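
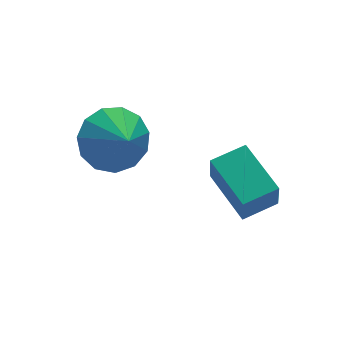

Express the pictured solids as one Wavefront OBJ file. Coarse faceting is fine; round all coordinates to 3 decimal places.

v -1.22 -0.731 2.957
v -0.697 -0.215 3.605
v -1.22 -1.569 3.623
v -1.228 -0.121 3.724
v -1.757 -0.221 3.599
v -2.115 -0.483 3.27
v -2.189 -0.824 2.842
v -1.956 -1.135 2.45
v -1.488 -1.318 2.219
v -0.936 -1.315 2.223
v -0.474 -1.127 2.459
v -0.249 -0.813 2.854
v -0.332 -0.473 3.281
v 0.978 -3.413 0.909
v 0.799 -3.702 1.913
v 0.936 -1.855 1.351
v 0.758 -2.144 2.355
v 2.002 -3.436 1.085
v 1.824 -3.725 2.089
v 1.961 -1.878 1.527
v 1.782 -2.167 2.531
f 2 1 4
f 2 4 3
f 4 1 5
f 4 5 3
f 5 1 6
f 5 6 3
f 6 1 7
f 6 7 3
f 7 1 8
f 7 8 3
f 8 1 9
f 8 9 3
f 9 1 10
f 9 10 3
f 10 1 11
f 10 11 3
f 11 1 12
f 11 12 3
f 12 1 13
f 12 13 3
f 13 1 2
f 13 2 3
f 15 17 14
f 18 15 14
f 14 17 16
f 16 18 14
f 15 21 17
f 19 15 18
f 19 21 15
f 17 21 16
f 20 18 16
f 16 21 20
f 20 19 18
f 21 19 20



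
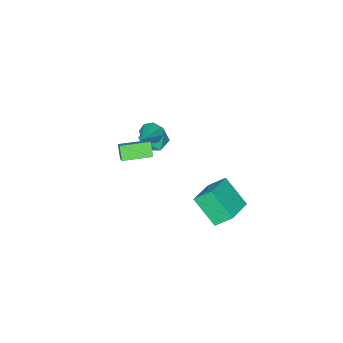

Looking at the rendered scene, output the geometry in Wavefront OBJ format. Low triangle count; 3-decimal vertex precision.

v 0.004 -2.584 -0.55
v 0.498 -2.914 -0.991
v 1.636 -1.696 0.61
v 0.351 -2.4 -1.178
v 0 -1.993 -0.996
v -0.348 -1.933 -0.554
v -0.489 -2.253 -0.109
v -0.342 -2.767 0.078
v 0.008 -3.174 -0.104
v 0.356 -3.235 -0.547
v -0.202 4.765 -2.062
v -0.082 3.237 -0.642
v 1.57 5.373 -1.558
v 1.69 3.845 -0.138
v 0.35 3.935 -3.002
v 0.47 2.407 -1.582
v 2.122 4.543 -2.498
v 2.242 3.015 -1.078
v -1.514 -3.191 -1.526
v -0.845 -2.477 -1.528
v -0.735 -3.923 -2.692
v -0.066 -3.209 -2.694
v -0.123 -3.824 -1.936
v -0.604 -3.372 -1.215
v -0.976 -3.028 -3.005
v -1.457 -2.576 -2.284
v -0.513 -2.377 -2.442
v 0.014 -2.869 -1.781
v -1.594 -3.531 -2.439
v -1.067 -4.023 -1.778
v 2.218 -0.331 0.563
v 1.884 -0.858 1.332
v 2.687 0.308 1.205
v 2.353 -0.218 1.974
v 3.647 -1.322 0.506
v 3.313 -1.848 1.275
v 4.116 -0.682 1.148
v 3.782 -1.209 1.917
f 2 1 4
f 2 4 3
f 4 1 5
f 4 5 3
f 5 1 6
f 5 6 3
f 6 1 7
f 6 7 3
f 7 1 8
f 7 8 3
f 8 1 9
f 8 9 3
f 9 1 10
f 9 10 3
f 10 1 2
f 10 2 3
f 12 14 11
f 15 12 11
f 11 14 13
f 13 15 11
f 12 18 14
f 16 12 15
f 16 18 12
f 14 18 13
f 17 15 13
f 13 18 17
f 17 16 15
f 18 16 17
f 19 30 24
f 19 24 20
f 19 20 26
f 19 26 29
f 19 29 30
f 20 24 28
f 24 30 23
f 30 29 21
f 29 26 25
f 26 20 27
f 22 28 23
f 22 23 21
f 22 21 25
f 22 25 27
f 22 27 28
f 23 28 24
f 21 23 30
f 25 21 29
f 27 25 26
f 28 27 20
f 32 34 31
f 35 32 31
f 31 34 33
f 33 35 31
f 32 38 34
f 36 32 35
f 36 38 32
f 34 38 33
f 37 35 33
f 33 38 37
f 37 36 35
f 38 36 37



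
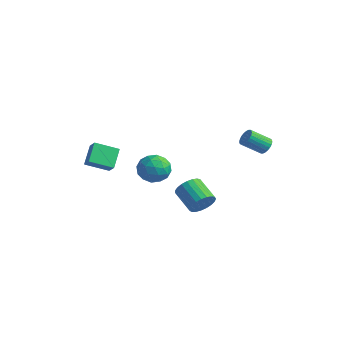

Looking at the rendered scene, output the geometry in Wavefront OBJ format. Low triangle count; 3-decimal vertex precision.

v 4.055 -1.406 0.131
v 4.326 -1.805 0.843
v 2.896 -1.493 1.561
v 2.625 -1.094 0.849
v 4.429 -1.468 0.903
v 3 -1.155 1.621
v 4.468 -1.12 0.829
v 3.038 -0.808 1.547
v 4.435 -0.822 0.634
v 3.006 -0.509 1.352
v 4.337 -0.624 0.353
v 2.907 -0.312 1.071
v 4.19 -0.562 0.033
v 2.76 -0.25 0.751
v 4.019 -0.646 -0.27
v 2.589 -0.334 0.448
v 3.855 -0.861 -0.504
v 2.425 -0.549 0.214
v 3.725 -1.171 -0.628
v 2.295 -0.859 0.09
v 3.652 -1.521 -0.62
v 2.223 -1.209 0.098
v 3.649 -1.851 -0.483
v 2.22 -1.539 0.235
v 3.716 -2.104 -0.24
v 2.287 -1.792 0.479
v 3.842 -2.237 0.068
v 2.412 -1.925 0.786
v 4.004 -2.226 0.386
v 2.575 -1.914 1.104
v 4.175 -2.073 0.661
v 2.746 -1.761 1.379
v -1.846 -4.909 2.456
v -2.383 -3.932 3.367
v -0.924 -3.845 1.858
v -1.46 -2.868 2.769
v -1.24 -5.112 3.031
v -1.776 -4.135 3.942
v -0.317 -4.048 2.433
v -0.854 -3.071 3.344
v -1.721 1.277 -0.697
v -1.116 1.303 0.213
v -2.104 -0.423 -0.393
v -1.499 -0.397 0.517
v -2.44 0.158 0.471
v -2.203 1.209 0.282
v -1.017 -0.329 -0.462
v -0.78 0.722 -0.651
v -0.68 0.311 0.358
v -1.559 0.612 0.934
v -1.661 0.268 -1.114
v -2.54 0.569 -0.538
v -1.385 1.439 -0.269
v -1.835 -0.559 0.089
v -2.388 -0.233 0.062
v -2.032 -0.217 0.597
v -2.024 1.384 -0.228
v -1.668 1.4 0.307
v -2.446 0.727 0.458
v -1.552 -0.52 -0.487
v -1.196 -0.504 0.048
v -1.188 1.097 -0.777
v -0.832 1.113 -0.242
v -0.774 0.153 -0.638
v -0.773 0.872 0.351
v -0.998 -0.128 0.53
v -0.715 -0.088 -0.045
v -0.576 0.53 -0.156
v -1.29 1.049 0.69
v -1.515 0.049 0.869
v -2.068 0.376 0.842
v -1.929 0.993 0.731
v -1.034 0.465 0.775
v -1.705 0.831 -1.049
v -1.93 -0.169 -0.87
v -1.291 -0.113 -0.911
v -1.152 0.504 -1.022
v -2.222 1.008 -0.71
v -2.447 0.008 -0.531
v -2.644 0.35 -0.024
v -2.505 0.968 -0.135
v -2.186 0.415 -0.955
v 3.916 4.059 2.537
v 4.293 4.166 2.991
v 3.541 3.229 3.837
v 3.164 3.121 3.383
v 4.13 4.33 3.028
v 3.377 3.392 3.874
v 3.935 4.452 2.989
v 3.182 3.515 3.835
v 3.736 4.515 2.882
v 2.983 3.578 3.728
v 3.565 4.508 2.723
v 2.812 3.571 3.568
v 3.448 4.433 2.535
v 2.695 3.496 3.38
v 3.401 4.301 2.347
v 2.649 3.363 3.193
v 3.434 4.132 2.188
v 2.681 3.194 3.034
v 3.539 3.951 2.083
v 2.787 3.014 2.929
v 3.703 3.788 2.046
v 2.95 2.85 2.892
v 3.898 3.665 2.085
v 3.145 2.728 2.931
v 4.097 3.602 2.192
v 3.344 2.665 3.038
v 4.268 3.609 2.352
v 3.515 2.672 3.197
v 4.385 3.684 2.54
v 3.632 2.747 3.385
v 4.431 3.817 2.727
v 3.679 2.879 3.573
v 4.399 3.986 2.886
v 3.646 3.048 3.732
f 2 1 5
f 2 5 3
f 3 5 6
f 3 6 4
f 5 1 7
f 5 7 6
f 6 7 8
f 6 8 4
f 7 1 9
f 7 9 8
f 8 9 10
f 8 10 4
f 9 1 11
f 9 11 10
f 10 11 12
f 10 12 4
f 11 1 13
f 11 13 12
f 12 13 14
f 12 14 4
f 13 1 15
f 13 15 14
f 14 15 16
f 14 16 4
f 15 1 17
f 15 17 16
f 16 17 18
f 16 18 4
f 17 1 19
f 17 19 18
f 18 19 20
f 18 20 4
f 19 1 21
f 19 21 20
f 20 21 22
f 20 22 4
f 21 1 23
f 21 23 22
f 22 23 24
f 22 24 4
f 23 1 25
f 23 25 24
f 24 25 26
f 24 26 4
f 25 1 27
f 25 27 26
f 26 27 28
f 26 28 4
f 27 1 29
f 27 29 28
f 28 29 30
f 28 30 4
f 29 1 31
f 29 31 30
f 30 31 32
f 30 32 4
f 31 1 2
f 31 2 32
f 32 2 3
f 32 3 4
f 34 36 33
f 37 34 33
f 33 36 35
f 35 37 33
f 34 40 36
f 38 34 37
f 38 40 34
f 36 40 35
f 39 37 35
f 35 40 39
f 39 38 37
f 40 38 39
f 41 78 57
f 78 52 81
f 57 81 46
f 78 81 57
f 41 57 53
f 57 46 58
f 53 58 42
f 57 58 53
f 41 53 62
f 53 42 63
f 62 63 48
f 53 63 62
f 41 62 74
f 62 48 77
f 74 77 51
f 62 77 74
f 41 74 78
f 74 51 82
f 78 82 52
f 74 82 78
f 42 58 69
f 58 46 72
f 69 72 50
f 58 72 69
f 46 81 59
f 81 52 80
f 59 80 45
f 81 80 59
f 52 82 79
f 82 51 75
f 79 75 43
f 82 75 79
f 51 77 76
f 77 48 64
f 76 64 47
f 77 64 76
f 48 63 68
f 63 42 65
f 68 65 49
f 63 65 68
f 44 70 56
f 70 50 71
f 56 71 45
f 70 71 56
f 44 56 54
f 56 45 55
f 54 55 43
f 56 55 54
f 44 54 61
f 54 43 60
f 61 60 47
f 54 60 61
f 44 61 66
f 61 47 67
f 66 67 49
f 61 67 66
f 44 66 70
f 66 49 73
f 70 73 50
f 66 73 70
f 45 71 59
f 71 50 72
f 59 72 46
f 71 72 59
f 43 55 79
f 55 45 80
f 79 80 52
f 55 80 79
f 47 60 76
f 60 43 75
f 76 75 51
f 60 75 76
f 49 67 68
f 67 47 64
f 68 64 48
f 67 64 68
f 50 73 69
f 73 49 65
f 69 65 42
f 73 65 69
f 84 83 87
f 84 87 85
f 85 87 88
f 85 88 86
f 87 83 89
f 87 89 88
f 88 89 90
f 88 90 86
f 89 83 91
f 89 91 90
f 90 91 92
f 90 92 86
f 91 83 93
f 91 93 92
f 92 93 94
f 92 94 86
f 93 83 95
f 93 95 94
f 94 95 96
f 94 96 86
f 95 83 97
f 95 97 96
f 96 97 98
f 96 98 86
f 97 83 99
f 97 99 98
f 98 99 100
f 98 100 86
f 99 83 101
f 99 101 100
f 100 101 102
f 100 102 86
f 101 83 103
f 101 103 102
f 102 103 104
f 102 104 86
f 103 83 105
f 103 105 104
f 104 105 106
f 104 106 86
f 105 83 107
f 105 107 106
f 106 107 108
f 106 108 86
f 107 83 109
f 107 109 108
f 108 109 110
f 108 110 86
f 109 83 111
f 109 111 110
f 110 111 112
f 110 112 86
f 111 83 113
f 111 113 112
f 112 113 114
f 112 114 86
f 113 83 115
f 113 115 114
f 114 115 116
f 114 116 86
f 115 83 84
f 115 84 116
f 116 84 85
f 116 85 86



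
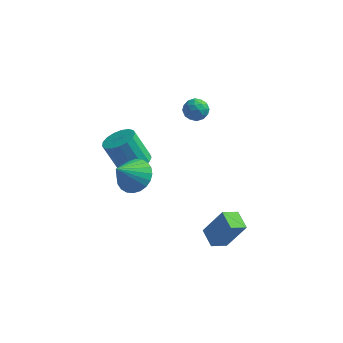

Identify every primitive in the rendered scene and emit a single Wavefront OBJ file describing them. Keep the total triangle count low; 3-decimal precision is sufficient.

v 0.531 2.417 3.606
v 1.202 2.202 3.483
v 0.178 1.858 2.657
v 0.849 1.643 2.534
v 0.486 1.382 3.092
v 0.704 1.728 3.679
v 0.676 2.332 2.461
v 0.894 2.678 3.048
v 1.291 2.149 2.776
v 1.174 1.562 3.166
v 0.206 2.498 2.974
v 0.089 1.911 3.364
v 0.897 2.359 3.628
v 0.483 1.701 2.512
v 0.269 1.548 2.84
v 0.663 1.421 2.768
v 0.605 2.08 3.743
v 0.999 1.953 3.671
v 0.578 1.471 3.441
v 0.381 2.107 2.469
v 0.775 1.98 2.397
v 0.717 2.639 3.372
v 1.111 2.512 3.3
v 0.802 2.589 2.699
v 1.344 2.201 3.14
v 1.137 1.872 2.582
v 1.035 2.278 2.539
v 1.164 2.481 2.884
v 1.275 1.856 3.369
v 1.068 1.527 2.812
v 0.854 1.374 3.14
v 0.982 1.577 3.484
v 1.328 1.825 2.954
v 0.312 2.533 3.328
v 0.105 2.204 2.771
v 0.398 2.483 2.656
v 0.526 2.686 3
v 0.243 2.188 3.558
v 0.036 1.859 3
v 0.216 1.579 3.256
v 0.345 1.782 3.601
v 0.052 2.235 3.186
v -2.191 0.952 -1.056
v -1.549 0.38 -0.7
v -2.428 0.437 0.972
v -3.069 1.008 0.616
v -1.383 0.786 -0.626
v -2.261 0.843 1.046
v -1.401 1.23 -0.651
v -2.28 1.287 1.021
v -1.601 1.611 -0.769
v -2.479 1.667 0.904
v -1.935 1.84 -0.952
v -2.814 1.896 0.72
v -2.328 1.866 -1.159
v -3.207 1.922 0.513
v -2.69 1.682 -1.343
v -3.568 1.739 0.329
v -2.937 1.331 -1.461
v -3.816 1.388 0.211
v -3.013 0.893 -1.486
v -3.892 0.95 0.186
v -2.901 0.469 -1.413
v -3.78 0.526 0.259
v -2.626 0.155 -1.258
v -3.505 0.212 0.414
v -2.252 0.024 -1.057
v -3.13 0.08 0.616
v -1.863 0.105 -0.855
v -2.741 0.161 0.817
v -1.675 -0.708 -0.495
v -0.883 -0.416 0.129
v -2.305 -1.672 0.755
v -1.161 -0.126 0.212
v -1.518 0.074 0.187
v -1.898 0.156 0.058
v -2.244 0.106 -0.155
v -2.504 -0.068 -0.42
v -2.637 -0.339 -0.696
v -2.624 -0.667 -0.942
v -2.467 -1.001 -1.12
v -2.188 -1.29 -1.203
v -1.832 -1.491 -1.178
v -1.452 -1.572 -1.049
v -1.106 -1.522 -0.836
v -0.846 -1.348 -0.571
v -0.712 -1.077 -0.294
v -0.726 -0.749 -0.049
v 2.896 -2.686 -3.067
v 2.231 -1.879 -2.758
v 3.509 -2.02 -3.491
v 2.845 -1.212 -3.182
v 3.835 -2.528 -1.458
v 3.171 -1.72 -1.149
v 4.449 -1.861 -1.882
v 3.784 -1.054 -1.573
f 1 38 17
f 38 12 41
f 17 41 6
f 38 41 17
f 1 17 13
f 17 6 18
f 13 18 2
f 17 18 13
f 1 13 22
f 13 2 23
f 22 23 8
f 13 23 22
f 1 22 34
f 22 8 37
f 34 37 11
f 22 37 34
f 1 34 38
f 34 11 42
f 38 42 12
f 34 42 38
f 2 18 29
f 18 6 32
f 29 32 10
f 18 32 29
f 6 41 19
f 41 12 40
f 19 40 5
f 41 40 19
f 12 42 39
f 42 11 35
f 39 35 3
f 42 35 39
f 11 37 36
f 37 8 24
f 36 24 7
f 37 24 36
f 8 23 28
f 23 2 25
f 28 25 9
f 23 25 28
f 4 30 16
f 30 10 31
f 16 31 5
f 30 31 16
f 4 16 14
f 16 5 15
f 14 15 3
f 16 15 14
f 4 14 21
f 14 3 20
f 21 20 7
f 14 20 21
f 4 21 26
f 21 7 27
f 26 27 9
f 21 27 26
f 4 26 30
f 26 9 33
f 30 33 10
f 26 33 30
f 5 31 19
f 31 10 32
f 19 32 6
f 31 32 19
f 3 15 39
f 15 5 40
f 39 40 12
f 15 40 39
f 7 20 36
f 20 3 35
f 36 35 11
f 20 35 36
f 9 27 28
f 27 7 24
f 28 24 8
f 27 24 28
f 10 33 29
f 33 9 25
f 29 25 2
f 33 25 29
f 44 43 47
f 44 47 45
f 45 47 48
f 45 48 46
f 47 43 49
f 47 49 48
f 48 49 50
f 48 50 46
f 49 43 51
f 49 51 50
f 50 51 52
f 50 52 46
f 51 43 53
f 51 53 52
f 52 53 54
f 52 54 46
f 53 43 55
f 53 55 54
f 54 55 56
f 54 56 46
f 55 43 57
f 55 57 56
f 56 57 58
f 56 58 46
f 57 43 59
f 57 59 58
f 58 59 60
f 58 60 46
f 59 43 61
f 59 61 60
f 60 61 62
f 60 62 46
f 61 43 63
f 61 63 62
f 62 63 64
f 62 64 46
f 63 43 65
f 63 65 64
f 64 65 66
f 64 66 46
f 65 43 67
f 65 67 66
f 66 67 68
f 66 68 46
f 67 43 69
f 67 69 68
f 68 69 70
f 68 70 46
f 69 43 44
f 69 44 70
f 70 44 45
f 70 45 46
f 72 71 74
f 72 74 73
f 74 71 75
f 74 75 73
f 75 71 76
f 75 76 73
f 76 71 77
f 76 77 73
f 77 71 78
f 77 78 73
f 78 71 79
f 78 79 73
f 79 71 80
f 79 80 73
f 80 71 81
f 80 81 73
f 81 71 82
f 81 82 73
f 82 71 83
f 82 83 73
f 83 71 84
f 83 84 73
f 84 71 85
f 84 85 73
f 85 71 86
f 85 86 73
f 86 71 87
f 86 87 73
f 87 71 88
f 87 88 73
f 88 71 72
f 88 72 73
f 90 92 89
f 93 90 89
f 89 92 91
f 91 93 89
f 90 96 92
f 94 90 93
f 94 96 90
f 92 96 91
f 95 93 91
f 91 96 95
f 95 94 93
f 96 94 95



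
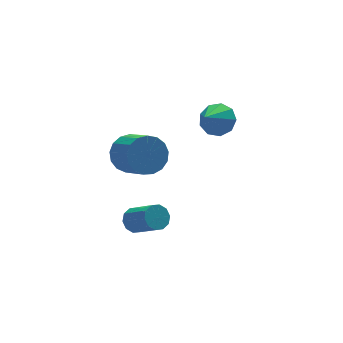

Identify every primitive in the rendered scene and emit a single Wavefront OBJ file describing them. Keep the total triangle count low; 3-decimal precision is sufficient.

v 3.507 1.671 -0.878
v 4.137 1.039 -0.657
v 2.453 0.989 0.178
v 4.193 1.538 -0.279
v 3.927 2.1 -0.181
v 3.465 2.462 -0.409
v 3.022 2.453 -0.856
v 2.806 2.078 -1.314
v 2.918 1.513 -1.567
v 3.306 1.022 -1.498
v 3.787 0.835 -1.139
v -0.199 3.207 -3.043
v 0.284 2.742 -3.877
v 0.461 1.268 -2.952
v -0.021 1.733 -2.117
v 0.669 2.954 -3.614
v 0.847 1.479 -2.689
v 0.856 3.223 -3.221
v 1.034 1.748 -2.296
v 0.801 3.489 -2.786
v 0.979 2.014 -1.861
v 0.517 3.69 -2.411
v 0.695 2.215 -1.486
v 0.069 3.781 -2.18
v 0.247 2.306 -1.255
v -0.44 3.74 -2.147
v -0.262 2.265 -1.222
v -0.894 3.578 -2.319
v -0.717 2.103 -1.394
v -1.189 3.33 -2.656
v -1.011 1.855 -1.731
v -1.257 3.055 -3.083
v -1.079 1.58 -2.158
v -1.083 2.814 -3.5
v -0.905 1.339 -2.575
v -0.706 2.664 -3.812
v -0.528 1.189 -2.887
v -0.213 2.638 -3.948
v -0.035 1.163 -3.023
v -2.47 -1.999 -2.784
v -2.045 -2.231 -3.233
v -1.605 -3.492 -2.165
v -2.03 -3.261 -1.716
v -1.847 -1.963 -2.998
v -1.407 -3.224 -1.93
v -1.887 -1.709 -2.681
v -1.446 -2.97 -1.614
v -2.149 -1.566 -2.404
v -1.709 -2.827 -1.336
v -2.534 -1.588 -2.271
v -2.094 -2.85 -1.204
v -2.895 -1.768 -2.335
v -2.455 -3.029 -1.267
v -3.093 -2.036 -2.57
v -2.653 -3.297 -1.502
v -3.054 -2.29 -2.886
v -2.613 -3.551 -1.819
v -2.791 -2.433 -3.164
v -2.351 -3.694 -2.096
v -2.406 -2.41 -3.296
v -1.966 -3.672 -2.229
f 2 1 4
f 2 4 3
f 4 1 5
f 4 5 3
f 5 1 6
f 5 6 3
f 6 1 7
f 6 7 3
f 7 1 8
f 7 8 3
f 8 1 9
f 8 9 3
f 9 1 10
f 9 10 3
f 10 1 11
f 10 11 3
f 11 1 2
f 11 2 3
f 13 12 16
f 13 16 14
f 14 16 17
f 14 17 15
f 16 12 18
f 16 18 17
f 17 18 19
f 17 19 15
f 18 12 20
f 18 20 19
f 19 20 21
f 19 21 15
f 20 12 22
f 20 22 21
f 21 22 23
f 21 23 15
f 22 12 24
f 22 24 23
f 23 24 25
f 23 25 15
f 24 12 26
f 24 26 25
f 25 26 27
f 25 27 15
f 26 12 28
f 26 28 27
f 27 28 29
f 27 29 15
f 28 12 30
f 28 30 29
f 29 30 31
f 29 31 15
f 30 12 32
f 30 32 31
f 31 32 33
f 31 33 15
f 32 12 34
f 32 34 33
f 33 34 35
f 33 35 15
f 34 12 36
f 34 36 35
f 35 36 37
f 35 37 15
f 36 12 38
f 36 38 37
f 37 38 39
f 37 39 15
f 38 12 13
f 38 13 39
f 39 13 14
f 39 14 15
f 41 40 44
f 41 44 42
f 42 44 45
f 42 45 43
f 44 40 46
f 44 46 45
f 45 46 47
f 45 47 43
f 46 40 48
f 46 48 47
f 47 48 49
f 47 49 43
f 48 40 50
f 48 50 49
f 49 50 51
f 49 51 43
f 50 40 52
f 50 52 51
f 51 52 53
f 51 53 43
f 52 40 54
f 52 54 53
f 53 54 55
f 53 55 43
f 54 40 56
f 54 56 55
f 55 56 57
f 55 57 43
f 56 40 58
f 56 58 57
f 57 58 59
f 57 59 43
f 58 40 60
f 58 60 59
f 59 60 61
f 59 61 43
f 60 40 41
f 60 41 61
f 61 41 42
f 61 42 43



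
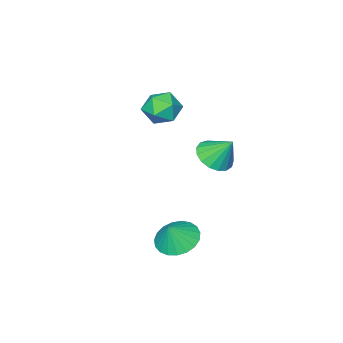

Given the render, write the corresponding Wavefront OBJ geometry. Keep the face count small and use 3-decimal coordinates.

v 2.541 3.939 -1.452
v 3.359 4.266 -1.926
v 3.099 4.001 -0.448
v 3.162 4.622 -1.838
v 2.858 4.859 -1.684
v 2.499 4.938 -1.489
v 2.147 4.844 -1.288
v 1.864 4.593 -1.115
v 1.697 4.23 -1.001
v 1.677 3.816 -0.964
v 1.806 3.424 -1.012
v 2.062 3.121 -1.136
v 2.401 2.959 -1.314
v 2.764 2.967 -1.517
v 3.089 3.143 -1.708
v 3.319 3.457 -1.855
v 3.414 3.854 -1.932
v -2.201 -0.759 2.419
v -1.396 -0.574 2.942
v -1.524 -2.066 1.838
v -0.719 -1.881 2.361
v -1.545 -2.144 2.813
v -1.964 -1.336 3.172
v -0.956 -1.304 1.608
v -1.375 -0.496 1.967
v -0.627 -0.911 2.441
v -0.99 -1.43 3.185
v -1.93 -1.21 1.595
v -2.293 -1.729 2.339
v -2.027 1.42 0.345
v -1.536 2.126 -0.058
v -2.273 2.26 1.515
v -1.963 2.197 -0.198
v -2.405 2.089 -0.214
v -2.76 1.828 -0.101
v -2.947 1.474 0.114
v -2.924 1.108 0.382
v -2.695 0.813 0.642
v -2.313 0.657 0.833
v -1.866 0.676 0.914
v -1.456 0.866 0.863
v -1.177 1.182 0.695
v -1.092 1.554 0.446
v -1.222 1.894 0.174
f 2 1 4
f 2 4 3
f 4 1 5
f 4 5 3
f 5 1 6
f 5 6 3
f 6 1 7
f 6 7 3
f 7 1 8
f 7 8 3
f 8 1 9
f 8 9 3
f 9 1 10
f 9 10 3
f 10 1 11
f 10 11 3
f 11 1 12
f 11 12 3
f 12 1 13
f 12 13 3
f 13 1 14
f 13 14 3
f 14 1 15
f 14 15 3
f 15 1 16
f 15 16 3
f 16 1 17
f 16 17 3
f 17 1 2
f 17 2 3
f 18 29 23
f 18 23 19
f 18 19 25
f 18 25 28
f 18 28 29
f 19 23 27
f 23 29 22
f 29 28 20
f 28 25 24
f 25 19 26
f 21 27 22
f 21 22 20
f 21 20 24
f 21 24 26
f 21 26 27
f 22 27 23
f 20 22 29
f 24 20 28
f 26 24 25
f 27 26 19
f 31 30 33
f 31 33 32
f 33 30 34
f 33 34 32
f 34 30 35
f 34 35 32
f 35 30 36
f 35 36 32
f 36 30 37
f 36 37 32
f 37 30 38
f 37 38 32
f 38 30 39
f 38 39 32
f 39 30 40
f 39 40 32
f 40 30 41
f 40 41 32
f 41 30 42
f 41 42 32
f 42 30 43
f 42 43 32
f 43 30 44
f 43 44 32
f 44 30 31
f 44 31 32



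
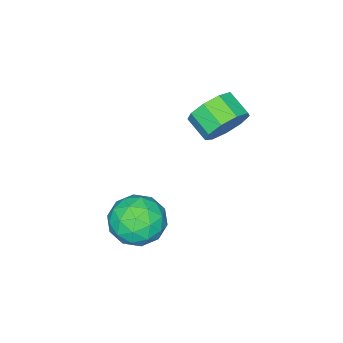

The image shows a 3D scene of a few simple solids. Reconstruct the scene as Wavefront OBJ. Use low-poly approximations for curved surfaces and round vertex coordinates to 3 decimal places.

v 1.343 0.195 -2.572
v 1.925 -0.466 -1.839
v 0.795 -1.314 -3.501
v 1.377 -1.975 -2.768
v 0.44 -1.417 -2.416
v 0.779 -0.484 -1.842
v 1.941 -1.296 -3.498
v 2.28 -0.363 -2.924
v 2.294 -1.388 -2.411
v 1.366 -1.463 -1.743
v 1.354 -0.317 -3.597
v 0.426 -0.392 -2.929
v 1.682 -0.003 -2.124
v 1.038 -1.777 -3.216
v 0.487 -1.449 -3.009
v 0.829 -1.838 -2.578
v 1.008 -0.013 -2.126
v 1.35 -0.402 -1.695
v 0.478 -0.961 -2.034
v 1.37 -1.378 -3.645
v 1.712 -1.767 -3.214
v 1.891 0.058 -2.762
v 2.233 -0.331 -2.331
v 2.242 -0.819 -3.306
v 2.241 -0.934 -2.03
v 1.919 -1.821 -2.575
v 2.251 -1.422 -3.004
v 2.45 -0.873 -2.667
v 1.696 -0.978 -1.637
v 1.374 -1.865 -2.182
v 0.823 -1.536 -1.975
v 1.022 -0.988 -1.638
v 1.913 -1.519 -1.973
v 1.346 0.085 -3.158
v 1.024 -0.802 -3.703
v 1.698 -0.792 -3.702
v 1.897 -0.244 -3.365
v 0.801 0.041 -2.765
v 0.479 -0.846 -3.31
v 0.27 -0.907 -2.673
v 0.469 -0.358 -2.336
v 0.807 -0.261 -3.367
v -2.213 0.307 0.902
v -1.929 -0.163 0.09
v -2.123 -1.137 0.586
v -2.407 -0.667 1.398
v -1.403 -0.063 0.493
v -1.597 -1.037 0.989
v -1.256 0.211 1.088
v -1.45 -0.763 1.583
v -1.556 0.529 1.595
v -1.751 -0.445 2.091
v -2.165 0.743 1.778
v -2.359 -0.231 2.274
v -2.795 0.754 1.551
v -2.989 -0.22 2.047
v -3.154 0.555 1.021
v -3.348 -0.419 1.517
v -3.072 0.24 0.435
v -3.266 -0.734 0.931
v -2.588 -0.043 0.067
v -2.782 -1.017 0.563
f 1 38 17
f 38 12 41
f 17 41 6
f 38 41 17
f 1 17 13
f 17 6 18
f 13 18 2
f 17 18 13
f 1 13 22
f 13 2 23
f 22 23 8
f 13 23 22
f 1 22 34
f 22 8 37
f 34 37 11
f 22 37 34
f 1 34 38
f 34 11 42
f 38 42 12
f 34 42 38
f 2 18 29
f 18 6 32
f 29 32 10
f 18 32 29
f 6 41 19
f 41 12 40
f 19 40 5
f 41 40 19
f 12 42 39
f 42 11 35
f 39 35 3
f 42 35 39
f 11 37 36
f 37 8 24
f 36 24 7
f 37 24 36
f 8 23 28
f 23 2 25
f 28 25 9
f 23 25 28
f 4 30 16
f 30 10 31
f 16 31 5
f 30 31 16
f 4 16 14
f 16 5 15
f 14 15 3
f 16 15 14
f 4 14 21
f 14 3 20
f 21 20 7
f 14 20 21
f 4 21 26
f 21 7 27
f 26 27 9
f 21 27 26
f 4 26 30
f 26 9 33
f 30 33 10
f 26 33 30
f 5 31 19
f 31 10 32
f 19 32 6
f 31 32 19
f 3 15 39
f 15 5 40
f 39 40 12
f 15 40 39
f 7 20 36
f 20 3 35
f 36 35 11
f 20 35 36
f 9 27 28
f 27 7 24
f 28 24 8
f 27 24 28
f 10 33 29
f 33 9 25
f 29 25 2
f 33 25 29
f 44 43 47
f 44 47 45
f 45 47 48
f 45 48 46
f 47 43 49
f 47 49 48
f 48 49 50
f 48 50 46
f 49 43 51
f 49 51 50
f 50 51 52
f 50 52 46
f 51 43 53
f 51 53 52
f 52 53 54
f 52 54 46
f 53 43 55
f 53 55 54
f 54 55 56
f 54 56 46
f 55 43 57
f 55 57 56
f 56 57 58
f 56 58 46
f 57 43 59
f 57 59 58
f 58 59 60
f 58 60 46
f 59 43 61
f 59 61 60
f 60 61 62
f 60 62 46
f 61 43 44
f 61 44 62
f 62 44 45
f 62 45 46



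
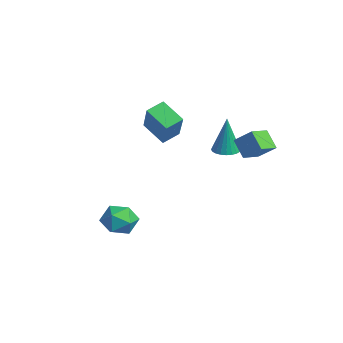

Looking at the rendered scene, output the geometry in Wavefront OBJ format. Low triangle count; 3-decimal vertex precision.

v -2.651 -0.118 2.305
v -2.878 0.745 2.657
v -1.63 0.467 1.528
v -1.857 1.33 1.88
v -1.343 -0.39 3.82
v -1.57 0.473 4.172
v -0.322 0.195 3.043
v -0.549 1.058 3.395
v -1.192 3.348 0.846
v -0.558 3.133 0.814
v -1.088 3.352 2.874
v -0.524 3.393 0.812
v -0.592 3.645 0.815
v -0.751 3.852 0.823
v -0.977 3.983 0.834
v -1.236 4.017 0.848
v -1.488 3.949 0.861
v -1.695 3.79 0.871
v -1.826 3.563 0.878
v -1.86 3.304 0.881
v -1.792 3.052 0.878
v -1.633 2.844 0.87
v -1.407 2.714 0.858
v -1.148 2.68 0.845
v -0.896 2.748 0.832
v -0.689 2.907 0.821
v 1.043 -1.527 -1.726
v 1.713 -2.159 -1.559
v 0.027 -2.641 -1.861
v 0.697 -3.273 -1.694
v 0.411 -2.702 -1.01
v 1.039 -2.014 -0.926
v 0.701 -2.786 -2.494
v 1.329 -2.098 -2.41
v 1.502 -2.937 -2.034
v 1.323 -2.885 -1.117
v 0.417 -1.915 -2.303
v 0.238 -1.863 -1.386
v 2.707 2.681 2.185
v 1.973 2.515 2.96
v 2.193 3.596 1.893
v 1.459 3.431 2.667
v 3.341 3.269 2.913
v 2.607 3.104 3.687
v 2.827 4.185 2.62
v 2.093 4.019 3.395
f 2 4 1
f 5 2 1
f 1 4 3
f 3 5 1
f 2 8 4
f 6 2 5
f 6 8 2
f 4 8 3
f 7 5 3
f 3 8 7
f 7 6 5
f 8 6 7
f 10 9 12
f 10 12 11
f 12 9 13
f 12 13 11
f 13 9 14
f 13 14 11
f 14 9 15
f 14 15 11
f 15 9 16
f 15 16 11
f 16 9 17
f 16 17 11
f 17 9 18
f 17 18 11
f 18 9 19
f 18 19 11
f 19 9 20
f 19 20 11
f 20 9 21
f 20 21 11
f 21 9 22
f 21 22 11
f 22 9 23
f 22 23 11
f 23 9 24
f 23 24 11
f 24 9 25
f 24 25 11
f 25 9 26
f 25 26 11
f 26 9 10
f 26 10 11
f 27 38 32
f 27 32 28
f 27 28 34
f 27 34 37
f 27 37 38
f 28 32 36
f 32 38 31
f 38 37 29
f 37 34 33
f 34 28 35
f 30 36 31
f 30 31 29
f 30 29 33
f 30 33 35
f 30 35 36
f 31 36 32
f 29 31 38
f 33 29 37
f 35 33 34
f 36 35 28
f 40 42 39
f 43 40 39
f 39 42 41
f 41 43 39
f 40 46 42
f 44 40 43
f 44 46 40
f 42 46 41
f 45 43 41
f 41 46 45
f 45 44 43
f 46 44 45



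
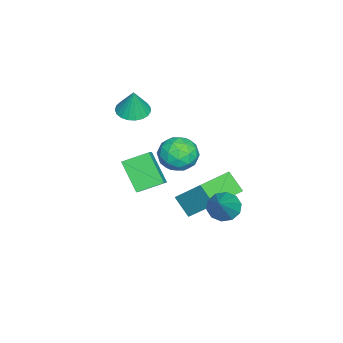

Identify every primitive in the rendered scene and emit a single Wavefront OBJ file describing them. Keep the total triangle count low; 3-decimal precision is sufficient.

v 3.017 1.242 -0.819
v 3.754 0.992 -0.281
v 2.066 0.548 0.161
v 2.803 0.298 0.699
v 2.548 1.207 0.639
v 3.136 1.636 0.033
v 2.684 -0.096 -0.153
v 3.272 0.333 -0.759
v 3.548 0.165 0.131
v 3.464 0.971 0.62
v 2.356 0.569 -0.74
v 2.272 1.375 -0.251
v 3.469 1.178 -0.636
v 2.351 0.362 0.516
v 2.201 0.897 0.48
v 2.635 0.75 0.797
v 3.105 1.557 -0.451
v 3.539 1.41 -0.135
v 2.83 1.536 0.405
v 2.281 0.13 0.015
v 2.715 -0.017 0.331
v 3.185 0.79 -0.917
v 3.619 0.643 -0.6
v 2.99 0.004 -0.525
v 3.781 0.545 -0.078
v 3.222 0.137 0.498
v 3.153 -0.095 -0.003
v 3.498 0.157 -0.358
v 3.732 1.018 0.21
v 3.173 0.61 0.786
v 3.023 1.145 0.75
v 3.369 1.397 0.395
v 3.611 0.532 0.452
v 2.647 0.93 -0.906
v 2.088 0.522 -0.33
v 2.451 0.143 -0.515
v 2.797 0.395 -0.87
v 2.598 1.403 -0.618
v 2.039 0.995 -0.042
v 2.322 1.383 0.238
v 2.667 1.635 -0.117
v 2.209 1.008 -0.572
v 2.23 -1.821 -1.539
v 2.943 -1.737 -1.048
v 1.763 -0.736 -1.044
v 2.476 -0.653 -0.554
v 2.984 -0.927 -2.786
v 3.697 -0.844 -2.296
v 2.517 0.157 -2.292
v 3.23 0.241 -1.801
v -0.378 1.009 -4.317
v 0.06 2.273 -2.926
v 0.065 1.754 -5.133
v 0.503 3.017 -3.741
v 1.377 0.183 -4.119
v 1.815 1.446 -2.727
v 1.82 0.927 -4.934
v 2.258 2.191 -3.543
v 0.638 -1.913 0.723
v 1.343 -2.221 0.6
v 0.922 -1.787 2.037
v 1.4 -1.905 0.557
v 1.324 -1.59 0.543
v 1.13 -1.331 0.56
v 0.851 -1.172 0.606
v 0.535 -1.142 0.671
v 0.236 -1.245 0.746
v 0.007 -1.463 0.817
v -0.113 -1.76 0.871
v -0.103 -2.083 0.9
v 0.035 -2.376 0.898
v 0.277 -2.59 0.866
v 0.581 -2.686 0.81
v 0.895 -2.649 0.738
v 1.165 -2.485 0.664
v 3.118 2.836 -2.881
v 3.569 2.417 -3.326
v 4.542 2.944 -1.539
v 3.637 2.869 -3.435
v 3.507 3.308 -3.332
v 3.228 3.567 -3.057
v 2.907 3.547 -2.714
v 2.666 3.255 -2.436
v 2.598 2.803 -2.327
v 2.729 2.364 -2.43
v 3.008 2.105 -2.706
v 3.329 2.125 -3.048
f 1 38 17
f 38 12 41
f 17 41 6
f 38 41 17
f 1 17 13
f 17 6 18
f 13 18 2
f 17 18 13
f 1 13 22
f 13 2 23
f 22 23 8
f 13 23 22
f 1 22 34
f 22 8 37
f 34 37 11
f 22 37 34
f 1 34 38
f 34 11 42
f 38 42 12
f 34 42 38
f 2 18 29
f 18 6 32
f 29 32 10
f 18 32 29
f 6 41 19
f 41 12 40
f 19 40 5
f 41 40 19
f 12 42 39
f 42 11 35
f 39 35 3
f 42 35 39
f 11 37 36
f 37 8 24
f 36 24 7
f 37 24 36
f 8 23 28
f 23 2 25
f 28 25 9
f 23 25 28
f 4 30 16
f 30 10 31
f 16 31 5
f 30 31 16
f 4 16 14
f 16 5 15
f 14 15 3
f 16 15 14
f 4 14 21
f 14 3 20
f 21 20 7
f 14 20 21
f 4 21 26
f 21 7 27
f 26 27 9
f 21 27 26
f 4 26 30
f 26 9 33
f 30 33 10
f 26 33 30
f 5 31 19
f 31 10 32
f 19 32 6
f 31 32 19
f 3 15 39
f 15 5 40
f 39 40 12
f 15 40 39
f 7 20 36
f 20 3 35
f 36 35 11
f 20 35 36
f 9 27 28
f 27 7 24
f 28 24 8
f 27 24 28
f 10 33 29
f 33 9 25
f 29 25 2
f 33 25 29
f 44 46 43
f 47 44 43
f 43 46 45
f 45 47 43
f 44 50 46
f 48 44 47
f 48 50 44
f 46 50 45
f 49 47 45
f 45 50 49
f 49 48 47
f 50 48 49
f 52 54 51
f 55 52 51
f 51 54 53
f 53 55 51
f 52 58 54
f 56 52 55
f 56 58 52
f 54 58 53
f 57 55 53
f 53 58 57
f 57 56 55
f 58 56 57
f 60 59 62
f 60 62 61
f 62 59 63
f 62 63 61
f 63 59 64
f 63 64 61
f 64 59 65
f 64 65 61
f 65 59 66
f 65 66 61
f 66 59 67
f 66 67 61
f 67 59 68
f 67 68 61
f 68 59 69
f 68 69 61
f 69 59 70
f 69 70 61
f 70 59 71
f 70 71 61
f 71 59 72
f 71 72 61
f 72 59 73
f 72 73 61
f 73 59 74
f 73 74 61
f 74 59 75
f 74 75 61
f 75 59 60
f 75 60 61
f 77 76 79
f 77 79 78
f 79 76 80
f 79 80 78
f 80 76 81
f 80 81 78
f 81 76 82
f 81 82 78
f 82 76 83
f 82 83 78
f 83 76 84
f 83 84 78
f 84 76 85
f 84 85 78
f 85 76 86
f 85 86 78
f 86 76 87
f 86 87 78
f 87 76 77
f 87 77 78



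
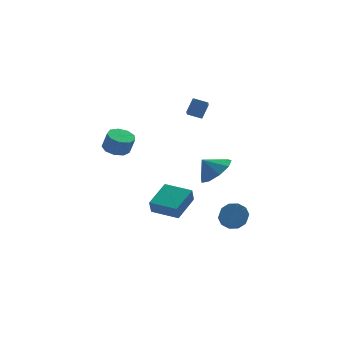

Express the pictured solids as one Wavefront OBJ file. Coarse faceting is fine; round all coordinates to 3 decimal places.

v 1.932 -1.227 0.628
v 2.739 -1.262 1.36
v 1.208 -1.093 1.432
v 2.624 -0.559 1.14
v 2.186 -0.168 0.681
v 1.628 -0.272 0.197
v 1.213 -0.823 -0.085
v 1.134 -1.563 -0.034
v 1.428 -2.145 0.327
v 1.958 -2.298 0.829
v 2.476 -1.949 1.237
v -2.747 3.85 0.333
v -2.037 3.58 0.082
v -1.763 3.319 1.136
v -2.473 3.59 1.387
v -2.002 4.112 0.204
v -1.728 3.851 1.259
v -2.315 4.522 0.387
v -2.042 4.261 1.441
v -2.831 4.617 0.544
v -2.557 4.357 1.599
v -3.307 4.354 0.603
v -3.033 4.093 1.657
v -3.521 3.855 0.535
v -3.247 3.594 1.589
v -3.373 3.354 0.372
v -3.099 3.093 1.427
v -2.932 3.085 0.192
v -2.658 2.824 1.246
v -2.404 3.174 0.077
v -2.131 2.914 1.131
v 1.906 3.366 2.526
v 1.734 2.419 3.099
v 1.125 3.658 2.774
v 0.953 2.711 3.347
v 2.327 3.789 3.353
v 2.155 2.842 3.926
v 1.546 4.081 3.601
v 1.374 3.134 4.174
v -0.409 -3.914 -1.365
v -0.543 -4.212 -0.569
v -1.693 -3.019 -1.245
v -1.827 -3.316 -0.45
v 0.567 -2.604 -0.71
v 0.433 -2.901 0.085
v -0.717 -1.708 -0.591
v -0.851 -2.006 0.205
v 2.826 -1.385 -2.804
v 3.434 -1.716 -3.163
v 3.363 -2.506 -2.554
v 2.754 -2.175 -2.196
v 3.603 -1.45 -2.799
v 3.532 -2.24 -2.19
v 3.475 -1.16 -2.436
v 3.404 -1.949 -1.827
v 3.099 -0.955 -2.214
v 3.028 -1.745 -1.605
v 2.619 -0.914 -2.218
v 2.548 -1.704 -1.609
v 2.217 -1.054 -2.446
v 2.146 -1.844 -1.837
v 2.048 -1.32 -2.81
v 1.977 -2.11 -2.201
v 2.176 -1.611 -3.173
v 2.105 -2.4 -2.564
v 2.552 -1.815 -3.395
v 2.481 -2.605 -2.786
v 3.032 -1.856 -3.391
v 2.961 -2.646 -2.782
f 2 1 4
f 2 4 3
f 4 1 5
f 4 5 3
f 5 1 6
f 5 6 3
f 6 1 7
f 6 7 3
f 7 1 8
f 7 8 3
f 8 1 9
f 8 9 3
f 9 1 10
f 9 10 3
f 10 1 11
f 10 11 3
f 11 1 2
f 11 2 3
f 13 12 16
f 13 16 14
f 14 16 17
f 14 17 15
f 16 12 18
f 16 18 17
f 17 18 19
f 17 19 15
f 18 12 20
f 18 20 19
f 19 20 21
f 19 21 15
f 20 12 22
f 20 22 21
f 21 22 23
f 21 23 15
f 22 12 24
f 22 24 23
f 23 24 25
f 23 25 15
f 24 12 26
f 24 26 25
f 25 26 27
f 25 27 15
f 26 12 28
f 26 28 27
f 27 28 29
f 27 29 15
f 28 12 30
f 28 30 29
f 29 30 31
f 29 31 15
f 30 12 13
f 30 13 31
f 31 13 14
f 31 14 15
f 33 35 32
f 36 33 32
f 32 35 34
f 34 36 32
f 33 39 35
f 37 33 36
f 37 39 33
f 35 39 34
f 38 36 34
f 34 39 38
f 38 37 36
f 39 37 38
f 41 43 40
f 44 41 40
f 40 43 42
f 42 44 40
f 41 47 43
f 45 41 44
f 45 47 41
f 43 47 42
f 46 44 42
f 42 47 46
f 46 45 44
f 47 45 46
f 49 48 52
f 49 52 50
f 50 52 53
f 50 53 51
f 52 48 54
f 52 54 53
f 53 54 55
f 53 55 51
f 54 48 56
f 54 56 55
f 55 56 57
f 55 57 51
f 56 48 58
f 56 58 57
f 57 58 59
f 57 59 51
f 58 48 60
f 58 60 59
f 59 60 61
f 59 61 51
f 60 48 62
f 60 62 61
f 61 62 63
f 61 63 51
f 62 48 64
f 62 64 63
f 63 64 65
f 63 65 51
f 64 48 66
f 64 66 65
f 65 66 67
f 65 67 51
f 66 48 68
f 66 68 67
f 67 68 69
f 67 69 51
f 68 48 49
f 68 49 69
f 69 49 50
f 69 50 51



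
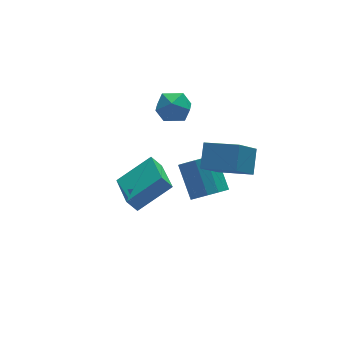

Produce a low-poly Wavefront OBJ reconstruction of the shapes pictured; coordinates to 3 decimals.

v 1.639 -1.18 -3.294
v 2.634 -0.981 -3.565
v 2.675 0.7 -2.177
v 1.681 0.5 -1.906
v 2.295 -0.667 -3.935
v 2.336 1.013 -2.546
v 1.747 -0.516 -4.101
v 1.788 1.164 -2.712
v 1.165 -0.576 -4.011
v 1.207 1.104 -2.622
v 0.734 -0.828 -3.693
v 0.775 0.852 -2.305
v 0.59 -1.192 -3.249
v 0.632 0.489 -1.861
v 0.78 -1.551 -2.819
v 0.821 0.129 -1.431
v 1.242 -1.793 -2.54
v 1.283 -0.113 -1.152
v 1.83 -1.841 -2.501
v 1.872 -0.16 -1.112
v 2.358 -1.678 -2.713
v 2.399 0.002 -1.324
v 2.658 -1.357 -3.11
v 2.699 0.323 -1.721
v 1.35 2.539 0.651
v 2.066 2.103 1.353
v 0.014 2.017 1.687
v 0.73 1.581 2.389
v 0.666 2.667 2.277
v 1.491 2.99 1.637
v 0.589 1.13 1.403
v 1.414 1.453 0.763
v 1.595 1.233 1.818
v 1.643 2.182 2.359
v 0.437 1.938 0.681
v 0.485 2.887 1.222
v -3.95 -4.949 1.739
v -4.416 -4.71 2.458
v -3.61 -2.879 1.271
v -4.075 -2.64 1.99
v -2.125 -4.98 2.93
v -2.59 -4.741 3.649
v -1.784 -2.91 2.462
v -2.25 -2.671 3.181
v 3.422 -2.575 -0.916
v 2.159 -3.121 0.507
v 2.113 -1.15 -1.531
v 0.85 -1.697 -0.108
v 4.07 -1.563 0.048
v 2.807 -2.11 1.471
v 2.761 -0.139 -0.567
v 1.498 -0.685 0.856
f 2 1 5
f 2 5 3
f 3 5 6
f 3 6 4
f 5 1 7
f 5 7 6
f 6 7 8
f 6 8 4
f 7 1 9
f 7 9 8
f 8 9 10
f 8 10 4
f 9 1 11
f 9 11 10
f 10 11 12
f 10 12 4
f 11 1 13
f 11 13 12
f 12 13 14
f 12 14 4
f 13 1 15
f 13 15 14
f 14 15 16
f 14 16 4
f 15 1 17
f 15 17 16
f 16 17 18
f 16 18 4
f 17 1 19
f 17 19 18
f 18 19 20
f 18 20 4
f 19 1 21
f 19 21 20
f 20 21 22
f 20 22 4
f 21 1 23
f 21 23 22
f 22 23 24
f 22 24 4
f 23 1 2
f 23 2 24
f 24 2 3
f 24 3 4
f 25 36 30
f 25 30 26
f 25 26 32
f 25 32 35
f 25 35 36
f 26 30 34
f 30 36 29
f 36 35 27
f 35 32 31
f 32 26 33
f 28 34 29
f 28 29 27
f 28 27 31
f 28 31 33
f 28 33 34
f 29 34 30
f 27 29 36
f 31 27 35
f 33 31 32
f 34 33 26
f 38 40 37
f 41 38 37
f 37 40 39
f 39 41 37
f 38 44 40
f 42 38 41
f 42 44 38
f 40 44 39
f 43 41 39
f 39 44 43
f 43 42 41
f 44 42 43
f 46 48 45
f 49 46 45
f 45 48 47
f 47 49 45
f 46 52 48
f 50 46 49
f 50 52 46
f 48 52 47
f 51 49 47
f 47 52 51
f 51 50 49
f 52 50 51



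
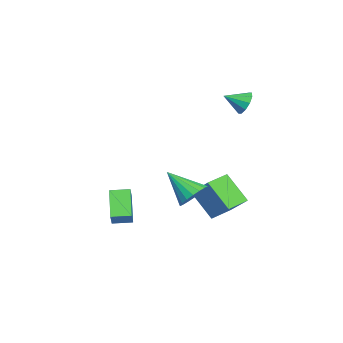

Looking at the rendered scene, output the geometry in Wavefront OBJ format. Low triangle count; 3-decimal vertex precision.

v 1.88 -3.892 -3.966
v 0.372 -4.209 -2.805
v 1.714 -2.827 -3.891
v 0.206 -3.144 -2.73
v 2.454 -3.856 -3.21
v 0.946 -4.173 -2.049
v 2.288 -2.791 -3.135
v 0.78 -3.108 -1.974
v -1.525 0.707 -2.445
v -0.354 1.71 -1.109
v -0.821 1.855 -3.924
v 0.35 2.858 -2.588
v -0.55 -0.158 -2.652
v 0.621 0.845 -1.316
v 0.154 0.99 -4.131
v 1.325 1.993 -2.795
v 4.088 0.59 -0.641
v 4.659 0.93 0.01
v 3.472 -0.83 0.641
v 4.309 1.141 0.075
v 3.915 1.243 -0.002
v 3.556 1.215 -0.205
v 3.301 1.064 -0.494
v 3.203 0.819 -0.813
v 3.28 0.528 -1.098
v 3.517 0.25 -1.292
v 3.867 0.039 -1.357
v 4.261 -0.063 -1.281
v 4.621 -0.035 -1.078
v 4.875 0.116 -0.788
v 4.973 0.361 -0.469
v 4.896 0.652 -0.185
v -1.37 2.49 3.584
v -1.055 2.873 4.186
v -1.11 1.41 4.136
v -1.524 2.808 4.279
v -1.934 2.622 4.107
v -2.128 2.385 3.735
v -2.033 2.188 3.305
v -1.684 2.106 2.982
v -1.216 2.171 2.889
v -0.806 2.358 3.061
v -0.612 2.595 3.434
v -0.707 2.792 3.863
f 2 4 1
f 5 2 1
f 1 4 3
f 3 5 1
f 2 8 4
f 6 2 5
f 6 8 2
f 4 8 3
f 7 5 3
f 3 8 7
f 7 6 5
f 8 6 7
f 10 12 9
f 13 10 9
f 9 12 11
f 11 13 9
f 10 16 12
f 14 10 13
f 14 16 10
f 12 16 11
f 15 13 11
f 11 16 15
f 15 14 13
f 16 14 15
f 18 17 20
f 18 20 19
f 20 17 21
f 20 21 19
f 21 17 22
f 21 22 19
f 22 17 23
f 22 23 19
f 23 17 24
f 23 24 19
f 24 17 25
f 24 25 19
f 25 17 26
f 25 26 19
f 26 17 27
f 26 27 19
f 27 17 28
f 27 28 19
f 28 17 29
f 28 29 19
f 29 17 30
f 29 30 19
f 30 17 31
f 30 31 19
f 31 17 32
f 31 32 19
f 32 17 18
f 32 18 19
f 34 33 36
f 34 36 35
f 36 33 37
f 36 37 35
f 37 33 38
f 37 38 35
f 38 33 39
f 38 39 35
f 39 33 40
f 39 40 35
f 40 33 41
f 40 41 35
f 41 33 42
f 41 42 35
f 42 33 43
f 42 43 35
f 43 33 44
f 43 44 35
f 44 33 34
f 44 34 35



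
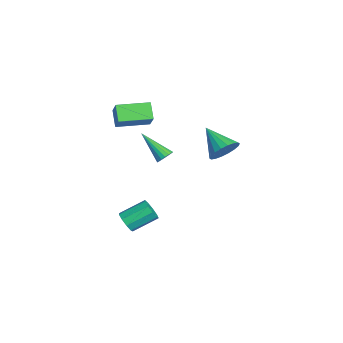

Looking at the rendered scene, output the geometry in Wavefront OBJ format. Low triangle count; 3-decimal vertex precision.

v -0.734 -1.483 -0.166
v -0.382 -1.344 0.274
v -1.946 -2.637 1.166
v -0.557 -1.155 0.278
v -0.767 -1.03 0.195
v -0.971 -0.995 0.04
v -1.128 -1.057 -0.156
v -1.206 -1.203 -0.354
v -1.191 -1.404 -0.514
v -1.085 -1.621 -0.606
v -0.91 -1.811 -0.611
v -0.7 -1.935 -0.528
v -0.497 -1.97 -0.373
v -0.34 -1.908 -0.177
v -0.261 -1.762 0.021
v -0.276 -1.561 0.182
v 0.744 -3.993 -4.358
v 1.444 -4.042 -4.121
v 1.275 -2.537 -3.306
v 0.576 -2.487 -3.542
v 1.428 -3.803 -4.567
v 1.26 -2.298 -3.752
v 1.092 -3.652 -4.915
v 0.924 -2.147 -4.099
v 0.594 -3.661 -5.002
v 0.426 -2.155 -4.186
v 0.166 -3.825 -4.787
v -0.003 -2.319 -3.972
v 0.008 -4.067 -4.372
v -0.16 -2.562 -3.557
v 0.195 -4.275 -3.95
v 0.027 -2.77 -3.135
v 0.639 -4.35 -3.719
v 0.47 -2.845 -2.903
v 1.132 -4.259 -3.786
v 0.964 -2.754 -2.971
v 1.943 1.38 1.839
v 2.486 1.428 2.653
v 0.477 0.6 2.861
v 2.28 1.812 2.651
v 2.007 2.111 2.488
v 1.721 2.265 2.197
v 1.48 2.244 1.834
v 1.33 2.051 1.472
v 1.301 1.726 1.183
v 1.4 1.332 1.024
v 1.606 0.948 1.026
v 1.879 0.649 1.189
v 2.164 0.495 1.481
v 2.406 0.516 1.843
v 2.556 0.709 2.205
v 2.584 1.034 2.494
v -0.922 -4.256 2.575
v -1.816 -4.269 3.359
v -0.993 -2.288 2.526
v -1.887 -2.301 3.311
v -0.033 -4.199 3.589
v -0.927 -4.212 4.374
v -0.104 -2.231 3.541
v -0.998 -2.244 4.325
f 2 1 4
f 2 4 3
f 4 1 5
f 4 5 3
f 5 1 6
f 5 6 3
f 6 1 7
f 6 7 3
f 7 1 8
f 7 8 3
f 8 1 9
f 8 9 3
f 9 1 10
f 9 10 3
f 10 1 11
f 10 11 3
f 11 1 12
f 11 12 3
f 12 1 13
f 12 13 3
f 13 1 14
f 13 14 3
f 14 1 15
f 14 15 3
f 15 1 16
f 15 16 3
f 16 1 2
f 16 2 3
f 18 17 21
f 18 21 19
f 19 21 22
f 19 22 20
f 21 17 23
f 21 23 22
f 22 23 24
f 22 24 20
f 23 17 25
f 23 25 24
f 24 25 26
f 24 26 20
f 25 17 27
f 25 27 26
f 26 27 28
f 26 28 20
f 27 17 29
f 27 29 28
f 28 29 30
f 28 30 20
f 29 17 31
f 29 31 30
f 30 31 32
f 30 32 20
f 31 17 33
f 31 33 32
f 32 33 34
f 32 34 20
f 33 17 35
f 33 35 34
f 34 35 36
f 34 36 20
f 35 17 18
f 35 18 36
f 36 18 19
f 36 19 20
f 38 37 40
f 38 40 39
f 40 37 41
f 40 41 39
f 41 37 42
f 41 42 39
f 42 37 43
f 42 43 39
f 43 37 44
f 43 44 39
f 44 37 45
f 44 45 39
f 45 37 46
f 45 46 39
f 46 37 47
f 46 47 39
f 47 37 48
f 47 48 39
f 48 37 49
f 48 49 39
f 49 37 50
f 49 50 39
f 50 37 51
f 50 51 39
f 51 37 52
f 51 52 39
f 52 37 38
f 52 38 39
f 54 56 53
f 57 54 53
f 53 56 55
f 55 57 53
f 54 60 56
f 58 54 57
f 58 60 54
f 56 60 55
f 59 57 55
f 55 60 59
f 59 58 57
f 60 58 59



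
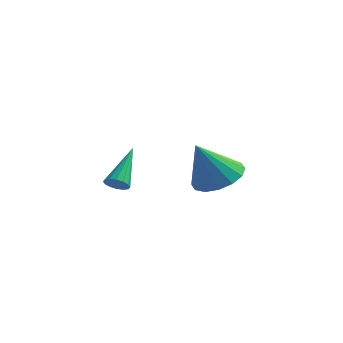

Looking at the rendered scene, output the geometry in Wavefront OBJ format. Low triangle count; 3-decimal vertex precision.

v 0.642 -2.379 3.172
v 1.515 -2.905 3.157
v 0.198 -3.161 4.788
v 1.632 -2.455 3.407
v 1.483 -1.985 3.594
v 1.109 -1.619 3.668
v 0.61 -1.458 3.609
v 0.119 -1.543 3.433
v -0.231 -1.852 3.187
v -0.348 -2.302 2.937
v -0.199 -2.772 2.75
v 0.175 -3.138 2.676
v 0.674 -3.299 2.735
v 1.165 -3.214 2.911
v -3.763 -2.099 1.84
v -3.359 -2.274 2.098
v -3.997 -0.661 3.18
v -3.26 -2.099 1.927
v -3.296 -1.924 1.733
v -3.457 -1.795 1.567
v -3.7 -1.749 1.475
v -3.959 -1.796 1.48
v -4.166 -1.924 1.582
v -4.265 -2.1 1.752
v -4.23 -2.275 1.947
v -4.069 -2.403 2.112
v -3.826 -2.45 2.205
v -3.566 -2.402 2.2
f 2 1 4
f 2 4 3
f 4 1 5
f 4 5 3
f 5 1 6
f 5 6 3
f 6 1 7
f 6 7 3
f 7 1 8
f 7 8 3
f 8 1 9
f 8 9 3
f 9 1 10
f 9 10 3
f 10 1 11
f 10 11 3
f 11 1 12
f 11 12 3
f 12 1 13
f 12 13 3
f 13 1 14
f 13 14 3
f 14 1 2
f 14 2 3
f 16 15 18
f 16 18 17
f 18 15 19
f 18 19 17
f 19 15 20
f 19 20 17
f 20 15 21
f 20 21 17
f 21 15 22
f 21 22 17
f 22 15 23
f 22 23 17
f 23 15 24
f 23 24 17
f 24 15 25
f 24 25 17
f 25 15 26
f 25 26 17
f 26 15 27
f 26 27 17
f 27 15 28
f 27 28 17
f 28 15 16
f 28 16 17



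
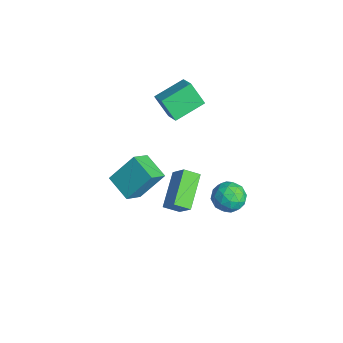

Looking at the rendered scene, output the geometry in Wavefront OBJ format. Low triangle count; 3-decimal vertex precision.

v 0.667 1.507 -4.625
v 0.347 0.744 -4.2
v -0.785 2.656 -3.655
v -1.105 1.893 -3.231
v 1.545 1.727 -3.569
v 1.225 0.964 -3.145
v 0.093 2.876 -2.6
v -0.227 2.113 -2.175
v -1.581 -1.314 -2.809
v -1.422 -0.048 -1.388
v -2.082 -0.399 -3.568
v -1.923 0.867 -2.147
v -0.177 -0.947 -3.293
v -0.018 0.319 -1.872
v -0.678 -0.032 -4.052
v -0.519 1.234 -2.631
v 2.361 3.292 -1.948
v 3.214 3.52 -2.187
v 2.886 2.56 -0.773
v 3.739 2.788 -1.012
v 3.161 3.43 -0.71
v 2.837 3.882 -1.436
v 3.263 2.198 -1.524
v 2.939 2.65 -2.25
v 3.772 2.844 -1.925
v 3.709 3.605 -1.422
v 2.391 2.475 -1.538
v 2.328 3.236 -1.035
v 2.742 3.47 -2.17
v 3.358 2.61 -0.79
v 3.019 2.987 -0.612
v 3.52 3.121 -0.752
v 2.52 3.683 -1.729
v 3.022 3.817 -1.87
v 2.99 3.764 -1.002
v 3.078 2.263 -1.09
v 3.58 2.397 -1.231
v 2.58 2.959 -2.208
v 3.081 3.093 -2.348
v 3.11 2.316 -1.958
v 3.571 3.207 -2.157
v 3.879 2.776 -1.466
v 3.599 2.429 -1.767
v 3.409 2.695 -2.194
v 3.534 3.654 -1.861
v 3.842 3.224 -1.171
v 3.503 3.601 -0.993
v 3.312 3.867 -1.42
v 3.861 3.257 -1.707
v 2.258 2.856 -1.789
v 2.566 2.426 -1.099
v 2.788 2.213 -1.54
v 2.597 2.479 -1.967
v 2.221 3.304 -1.494
v 2.529 2.873 -0.803
v 2.691 3.385 -0.766
v 2.501 3.651 -1.193
v 2.239 2.823 -1.253
v -2.123 1.355 2.37
v -1.141 1.327 2.948
v -2.376 3 2.879
v -1.394 2.972 3.457
v -1.446 1.808 1.243
v -0.464 1.78 1.821
v -1.699 3.453 1.752
v -0.717 3.425 2.33
f 2 4 1
f 5 2 1
f 1 4 3
f 3 5 1
f 2 8 4
f 6 2 5
f 6 8 2
f 4 8 3
f 7 5 3
f 3 8 7
f 7 6 5
f 8 6 7
f 10 12 9
f 13 10 9
f 9 12 11
f 11 13 9
f 10 16 12
f 14 10 13
f 14 16 10
f 12 16 11
f 15 13 11
f 11 16 15
f 15 14 13
f 16 14 15
f 17 54 33
f 54 28 57
f 33 57 22
f 54 57 33
f 17 33 29
f 33 22 34
f 29 34 18
f 33 34 29
f 17 29 38
f 29 18 39
f 38 39 24
f 29 39 38
f 17 38 50
f 38 24 53
f 50 53 27
f 38 53 50
f 17 50 54
f 50 27 58
f 54 58 28
f 50 58 54
f 18 34 45
f 34 22 48
f 45 48 26
f 34 48 45
f 22 57 35
f 57 28 56
f 35 56 21
f 57 56 35
f 28 58 55
f 58 27 51
f 55 51 19
f 58 51 55
f 27 53 52
f 53 24 40
f 52 40 23
f 53 40 52
f 24 39 44
f 39 18 41
f 44 41 25
f 39 41 44
f 20 46 32
f 46 26 47
f 32 47 21
f 46 47 32
f 20 32 30
f 32 21 31
f 30 31 19
f 32 31 30
f 20 30 37
f 30 19 36
f 37 36 23
f 30 36 37
f 20 37 42
f 37 23 43
f 42 43 25
f 37 43 42
f 20 42 46
f 42 25 49
f 46 49 26
f 42 49 46
f 21 47 35
f 47 26 48
f 35 48 22
f 47 48 35
f 19 31 55
f 31 21 56
f 55 56 28
f 31 56 55
f 23 36 52
f 36 19 51
f 52 51 27
f 36 51 52
f 25 43 44
f 43 23 40
f 44 40 24
f 43 40 44
f 26 49 45
f 49 25 41
f 45 41 18
f 49 41 45
f 60 62 59
f 63 60 59
f 59 62 61
f 61 63 59
f 60 66 62
f 64 60 63
f 64 66 60
f 62 66 61
f 65 63 61
f 61 66 65
f 65 64 63
f 66 64 65



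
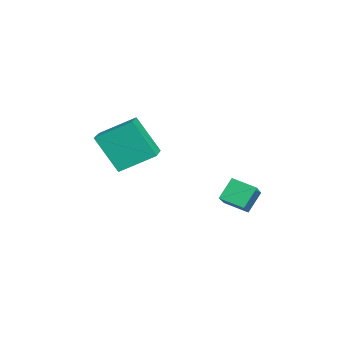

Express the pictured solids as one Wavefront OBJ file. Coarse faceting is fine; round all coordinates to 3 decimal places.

v -1.636 -2.916 -2.529
v -2.086 -3.846 -0.934
v -1.682 -1.477 -1.703
v -2.132 -2.407 -0.109
v -0.228 -3.053 -2.211
v -0.678 -3.983 -0.617
v -0.274 -1.614 -1.386
v -0.724 -2.544 0.209
v 1.935 2.22 -2.335
v 1.599 1.339 -2.001
v 3.473 1.991 -1.389
v 3.137 1.111 -1.055
v 2.363 1.749 -3.145
v 2.027 0.869 -2.811
v 3.901 1.521 -2.199
v 3.565 0.64 -1.865
f 2 4 1
f 5 2 1
f 1 4 3
f 3 5 1
f 2 8 4
f 6 2 5
f 6 8 2
f 4 8 3
f 7 5 3
f 3 8 7
f 7 6 5
f 8 6 7
f 10 12 9
f 13 10 9
f 9 12 11
f 11 13 9
f 10 16 12
f 14 10 13
f 14 16 10
f 12 16 11
f 15 13 11
f 11 16 15
f 15 14 13
f 16 14 15



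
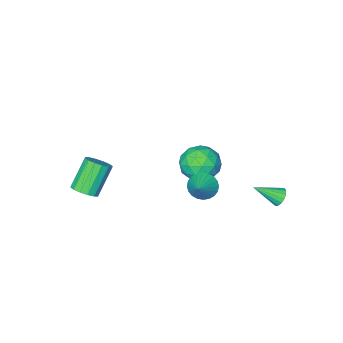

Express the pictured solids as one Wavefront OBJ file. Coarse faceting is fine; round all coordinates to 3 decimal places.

v 0.442 3.258 2.195
v 0.942 3.416 1.488
v 1.438 4.082 3.085
v 0.728 3.684 1.48
v 0.47 3.887 1.581
v 0.207 3.995 1.775
v -0.019 3.99 2.033
v -0.175 3.873 2.315
v -0.238 3.663 2.58
v -0.197 3.391 2.786
v -0.058 3.099 2.901
v 0.156 2.831 2.91
v 0.414 2.628 2.809
v 0.676 2.521 2.615
v 0.903 2.526 2.357
v 1.059 2.642 2.074
v 1.121 2.852 1.81
v 1.08 3.124 1.604
v 3.584 -3.763 -1.811
v 4.228 -4.202 -1.425
v 2.94 -4.595 0.277
v 2.296 -4.157 -0.109
v 4.279 -3.776 -1.288
v 2.991 -4.169 0.414
v 4.144 -3.347 -1.291
v 2.856 -3.74 0.411
v 3.858 -3.029 -1.434
v 2.57 -3.422 0.268
v 3.499 -2.908 -1.677
v 2.211 -3.301 0.024
v 3.163 -3.016 -1.957
v 1.875 -3.409 -0.255
v 2.94 -3.325 -2.197
v 1.652 -3.718 -0.495
v 2.889 -3.751 -2.334
v 1.601 -4.144 -0.632
v 3.024 -4.18 -2.331
v 1.736 -4.573 -0.629
v 3.31 -4.498 -2.188
v 2.022 -4.891 -0.486
v 3.669 -4.619 -1.944
v 2.381 -5.012 -0.243
v 4.005 -4.511 -1.665
v 2.717 -4.904 0.037
v -4.534 3.828 -1.053
v -4.083 4.05 -1.466
v -3.266 3.012 -0.107
v -4.102 4.272 -1.249
v -4.219 4.393 -0.988
v -4.409 4.384 -0.741
v -4.627 4.248 -0.566
v -4.824 4.016 -0.502
v -4.954 3.741 -0.565
v -4.989 3.485 -0.74
v -4.919 3.308 -0.986
v -4.761 3.251 -1.247
v -4.551 3.325 -1.465
v -4.337 3.515 -1.587
v -4.168 3.776 -1.588
v -1.487 1.78 2.955
v -0.928 2.691 3.605
v 0.288 1.289 2.115
v 0.847 2.2 2.765
v 0.407 1.189 3.357
v -0.69 1.493 3.876
v 0.05 2.487 1.844
v -1.047 2.791 2.363
v 0.023 3.128 2.918
v 0.243 2.326 3.853
v -0.883 1.654 1.867
v -0.663 0.852 2.802
v -1.363 2.279 3.354
v 0.723 1.701 2.366
v 0.465 1.107 2.714
v 0.793 1.643 3.096
v -1.224 1.574 3.513
v -0.895 2.11 3.895
v -0.11 1.227 3.749
v 0.255 1.87 1.825
v 0.584 2.406 2.207
v -1.433 2.337 2.624
v -1.105 2.873 3.006
v -0.53 2.753 1.971
v -0.476 3.071 3.332
v 0.568 2.782 2.838
v 0.099 2.951 2.297
v -0.546 3.13 2.602
v -0.346 2.6 3.882
v 0.697 2.311 3.388
v 0.438 1.717 3.736
v -0.207 1.895 4.041
v 0.212 2.857 3.478
v -1.337 1.669 2.332
v -0.294 1.38 1.838
v -0.433 2.085 1.679
v -1.078 2.263 1.984
v -1.208 1.198 2.882
v -0.164 0.909 2.388
v -0.094 0.85 3.118
v -0.739 1.029 3.423
v -0.852 1.123 2.242
f 2 1 4
f 2 4 3
f 4 1 5
f 4 5 3
f 5 1 6
f 5 6 3
f 6 1 7
f 6 7 3
f 7 1 8
f 7 8 3
f 8 1 9
f 8 9 3
f 9 1 10
f 9 10 3
f 10 1 11
f 10 11 3
f 11 1 12
f 11 12 3
f 12 1 13
f 12 13 3
f 13 1 14
f 13 14 3
f 14 1 15
f 14 15 3
f 15 1 16
f 15 16 3
f 16 1 17
f 16 17 3
f 17 1 18
f 17 18 3
f 18 1 2
f 18 2 3
f 20 19 23
f 20 23 21
f 21 23 24
f 21 24 22
f 23 19 25
f 23 25 24
f 24 25 26
f 24 26 22
f 25 19 27
f 25 27 26
f 26 27 28
f 26 28 22
f 27 19 29
f 27 29 28
f 28 29 30
f 28 30 22
f 29 19 31
f 29 31 30
f 30 31 32
f 30 32 22
f 31 19 33
f 31 33 32
f 32 33 34
f 32 34 22
f 33 19 35
f 33 35 34
f 34 35 36
f 34 36 22
f 35 19 37
f 35 37 36
f 36 37 38
f 36 38 22
f 37 19 39
f 37 39 38
f 38 39 40
f 38 40 22
f 39 19 41
f 39 41 40
f 40 41 42
f 40 42 22
f 41 19 43
f 41 43 42
f 42 43 44
f 42 44 22
f 43 19 20
f 43 20 44
f 44 20 21
f 44 21 22
f 46 45 48
f 46 48 47
f 48 45 49
f 48 49 47
f 49 45 50
f 49 50 47
f 50 45 51
f 50 51 47
f 51 45 52
f 51 52 47
f 52 45 53
f 52 53 47
f 53 45 54
f 53 54 47
f 54 45 55
f 54 55 47
f 55 45 56
f 55 56 47
f 56 45 57
f 56 57 47
f 57 45 58
f 57 58 47
f 58 45 59
f 58 59 47
f 59 45 46
f 59 46 47
f 60 97 76
f 97 71 100
f 76 100 65
f 97 100 76
f 60 76 72
f 76 65 77
f 72 77 61
f 76 77 72
f 60 72 81
f 72 61 82
f 81 82 67
f 72 82 81
f 60 81 93
f 81 67 96
f 93 96 70
f 81 96 93
f 60 93 97
f 93 70 101
f 97 101 71
f 93 101 97
f 61 77 88
f 77 65 91
f 88 91 69
f 77 91 88
f 65 100 78
f 100 71 99
f 78 99 64
f 100 99 78
f 71 101 98
f 101 70 94
f 98 94 62
f 101 94 98
f 70 96 95
f 96 67 83
f 95 83 66
f 96 83 95
f 67 82 87
f 82 61 84
f 87 84 68
f 82 84 87
f 63 89 75
f 89 69 90
f 75 90 64
f 89 90 75
f 63 75 73
f 75 64 74
f 73 74 62
f 75 74 73
f 63 73 80
f 73 62 79
f 80 79 66
f 73 79 80
f 63 80 85
f 80 66 86
f 85 86 68
f 80 86 85
f 63 85 89
f 85 68 92
f 89 92 69
f 85 92 89
f 64 90 78
f 90 69 91
f 78 91 65
f 90 91 78
f 62 74 98
f 74 64 99
f 98 99 71
f 74 99 98
f 66 79 95
f 79 62 94
f 95 94 70
f 79 94 95
f 68 86 87
f 86 66 83
f 87 83 67
f 86 83 87
f 69 92 88
f 92 68 84
f 88 84 61
f 92 84 88



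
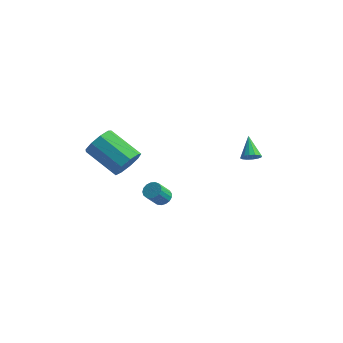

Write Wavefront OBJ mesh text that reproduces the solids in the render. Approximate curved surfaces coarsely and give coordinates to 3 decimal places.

v 1.502 3.198 1.005
v 2.001 3.241 1.317
v 0.818 4.082 1.975
v 2.013 3.471 1.117
v 1.889 3.627 0.886
v 1.66 3.669 0.687
v 1.39 3.584 0.574
v 1.149 3.396 0.576
v 1.003 3.155 0.693
v 0.991 2.925 0.893
v 1.115 2.768 1.124
v 1.343 2.727 1.323
v 1.614 2.811 1.436
v 1.855 3 1.435
v -2.455 0.542 -2.113
v -1.898 0.594 -1.959
v -2.089 -0.17 -1.013
v -2.645 -0.222 -1.167
v -2.025 0.798 -1.819
v -2.215 0.034 -0.874
v -2.25 0.943 -1.747
v -2.441 0.18 -0.802
v -2.522 0.996 -1.759
v -2.713 0.233 -0.814
v -2.779 0.946 -1.852
v -2.969 0.182 -0.906
v -2.961 0.802 -2.004
v -3.152 0.039 -1.059
v -3.028 0.599 -2.182
v -3.218 -0.164 -1.236
v -2.963 0.383 -2.343
v -3.153 -0.38 -1.398
v -2.782 0.203 -2.452
v -2.972 -0.56 -1.506
v -2.525 0.101 -2.483
v -2.716 -0.663 -1.538
v -2.253 0.099 -2.429
v -2.444 -0.664 -1.484
v -2.027 0.199 -2.303
v -2.217 -0.564 -1.357
v -1.899 0.378 -2.133
v -2.089 -0.386 -1.188
v -1.726 -3.865 3.337
v -1.318 -4.268 4.094
v -3.206 -4.179 5.16
v -3.614 -3.775 4.403
v -1.266 -3.622 4.132
v -3.154 -3.532 5.198
v -1.429 -3.089 3.798
v -3.317 -2.999 4.864
v -1.731 -2.919 3.248
v -3.619 -2.829 4.314
v -2.031 -3.192 2.74
v -3.919 -3.102 3.806
v -2.188 -3.779 2.511
v -4.076 -3.69 3.577
v -2.129 -4.407 2.669
v -4.017 -4.317 3.735
v -1.881 -4.781 3.139
v -3.769 -4.691 4.205
v -1.561 -4.726 3.702
v -3.449 -4.637 4.768
f 2 1 4
f 2 4 3
f 4 1 5
f 4 5 3
f 5 1 6
f 5 6 3
f 6 1 7
f 6 7 3
f 7 1 8
f 7 8 3
f 8 1 9
f 8 9 3
f 9 1 10
f 9 10 3
f 10 1 11
f 10 11 3
f 11 1 12
f 11 12 3
f 12 1 13
f 12 13 3
f 13 1 14
f 13 14 3
f 14 1 2
f 14 2 3
f 16 15 19
f 16 19 17
f 17 19 20
f 17 20 18
f 19 15 21
f 19 21 20
f 20 21 22
f 20 22 18
f 21 15 23
f 21 23 22
f 22 23 24
f 22 24 18
f 23 15 25
f 23 25 24
f 24 25 26
f 24 26 18
f 25 15 27
f 25 27 26
f 26 27 28
f 26 28 18
f 27 15 29
f 27 29 28
f 28 29 30
f 28 30 18
f 29 15 31
f 29 31 30
f 30 31 32
f 30 32 18
f 31 15 33
f 31 33 32
f 32 33 34
f 32 34 18
f 33 15 35
f 33 35 34
f 34 35 36
f 34 36 18
f 35 15 37
f 35 37 36
f 36 37 38
f 36 38 18
f 37 15 39
f 37 39 38
f 38 39 40
f 38 40 18
f 39 15 41
f 39 41 40
f 40 41 42
f 40 42 18
f 41 15 16
f 41 16 42
f 42 16 17
f 42 17 18
f 44 43 47
f 44 47 45
f 45 47 48
f 45 48 46
f 47 43 49
f 47 49 48
f 48 49 50
f 48 50 46
f 49 43 51
f 49 51 50
f 50 51 52
f 50 52 46
f 51 43 53
f 51 53 52
f 52 53 54
f 52 54 46
f 53 43 55
f 53 55 54
f 54 55 56
f 54 56 46
f 55 43 57
f 55 57 56
f 56 57 58
f 56 58 46
f 57 43 59
f 57 59 58
f 58 59 60
f 58 60 46
f 59 43 61
f 59 61 60
f 60 61 62
f 60 62 46
f 61 43 44
f 61 44 62
f 62 44 45
f 62 45 46



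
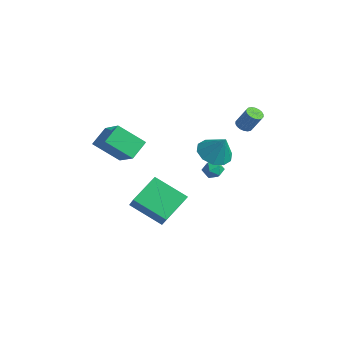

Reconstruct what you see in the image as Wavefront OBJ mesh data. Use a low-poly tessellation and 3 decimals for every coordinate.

v -0.268 1.172 0.582
v 0.635 1.135 0.068
v 0.488 1.368 1.898
v 0.442 1.748 0.088
v -0.022 2.141 0.296
v -0.58 2.164 0.614
v -1.019 1.808 0.919
v -1.172 1.209 1.096
v -0.979 0.596 1.077
v -0.515 0.203 0.869
v 0.043 0.18 0.551
v 0.483 0.536 0.245
v -3.306 -4.562 1.651
v -1.664 -4.782 2.716
v -3.633 -3.539 2.367
v -1.991 -3.759 3.432
v -2.389 -3.441 0.468
v -0.747 -3.661 1.533
v -2.716 -2.418 1.184
v -1.074 -2.638 2.249
v -1.566 -3.151 -2.281
v -1.971 -1.507 -1.293
v -2.64 -2.724 -3.43
v -3.045 -1.081 -2.442
v 0.025 -2.099 -3.378
v -0.38 -0.456 -2.39
v -1.049 -1.673 -4.527
v -1.454 -0.029 -3.539
v 1.034 2.132 3
v 1.458 2.263 2.747
v 2.029 2.538 3.848
v 1.606 2.408 4.1
v 1.343 2.458 2.758
v 1.915 2.733 3.858
v 1.167 2.589 2.816
v 1.739 2.864 3.917
v 0.965 2.63 2.911
v 1.537 2.905 4.012
v 0.777 2.572 3.024
v 1.348 2.847 4.124
v 0.639 2.427 3.131
v 1.211 2.702 4.232
v 0.58 2.224 3.213
v 1.151 2.499 4.313
v 0.611 2.002 3.252
v 1.182 2.277 4.353
v 0.725 1.807 3.242
v 1.297 2.082 4.342
v 0.901 1.676 3.183
v 1.473 1.951 4.284
v 1.103 1.635 3.088
v 1.675 1.91 4.189
v 1.292 1.693 2.976
v 1.863 1.968 4.076
v 1.429 1.838 2.868
v 2.001 2.113 3.969
v 1.489 2.041 2.787
v 2.06 2.316 3.887
v -0.398 1.425 -0.781
v 0.219 1.504 -0.585
v -0.339 0.396 -0.555
v 0.278 0.475 -0.359
v -0.21 0.73 -0.01
v -0.247 1.366 -0.15
v 0.127 0.534 -0.99
v 0.09 1.17 -1.13
v 0.543 0.953 -0.714
v 0.335 1.074 -0.108
v -0.455 0.826 -1.032
v -0.663 0.947 -0.426
f 2 1 4
f 2 4 3
f 4 1 5
f 4 5 3
f 5 1 6
f 5 6 3
f 6 1 7
f 6 7 3
f 7 1 8
f 7 8 3
f 8 1 9
f 8 9 3
f 9 1 10
f 9 10 3
f 10 1 11
f 10 11 3
f 11 1 12
f 11 12 3
f 12 1 2
f 12 2 3
f 14 16 13
f 17 14 13
f 13 16 15
f 15 17 13
f 14 20 16
f 18 14 17
f 18 20 14
f 16 20 15
f 19 17 15
f 15 20 19
f 19 18 17
f 20 18 19
f 22 24 21
f 25 22 21
f 21 24 23
f 23 25 21
f 22 28 24
f 26 22 25
f 26 28 22
f 24 28 23
f 27 25 23
f 23 28 27
f 27 26 25
f 28 26 27
f 30 29 33
f 30 33 31
f 31 33 34
f 31 34 32
f 33 29 35
f 33 35 34
f 34 35 36
f 34 36 32
f 35 29 37
f 35 37 36
f 36 37 38
f 36 38 32
f 37 29 39
f 37 39 38
f 38 39 40
f 38 40 32
f 39 29 41
f 39 41 40
f 40 41 42
f 40 42 32
f 41 29 43
f 41 43 42
f 42 43 44
f 42 44 32
f 43 29 45
f 43 45 44
f 44 45 46
f 44 46 32
f 45 29 47
f 45 47 46
f 46 47 48
f 46 48 32
f 47 29 49
f 47 49 48
f 48 49 50
f 48 50 32
f 49 29 51
f 49 51 50
f 50 51 52
f 50 52 32
f 51 29 53
f 51 53 52
f 52 53 54
f 52 54 32
f 53 29 55
f 53 55 54
f 54 55 56
f 54 56 32
f 55 29 57
f 55 57 56
f 56 57 58
f 56 58 32
f 57 29 30
f 57 30 58
f 58 30 31
f 58 31 32
f 59 70 64
f 59 64 60
f 59 60 66
f 59 66 69
f 59 69 70
f 60 64 68
f 64 70 63
f 70 69 61
f 69 66 65
f 66 60 67
f 62 68 63
f 62 63 61
f 62 61 65
f 62 65 67
f 62 67 68
f 63 68 64
f 61 63 70
f 65 61 69
f 67 65 66
f 68 67 60



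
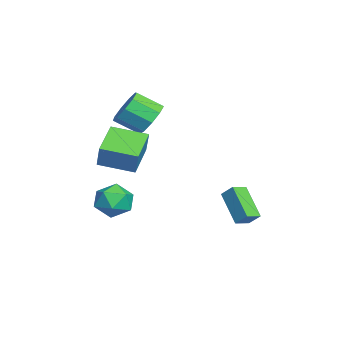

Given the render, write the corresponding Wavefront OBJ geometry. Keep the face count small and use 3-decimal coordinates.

v 1.981 1.635 -0.372
v 2.34 2.18 0.276
v 1.415 2.303 -0.62
v 1.774 2.848 0.028
v 3.366 2.312 -1.708
v 3.725 2.857 -1.06
v 2.8 2.98 -1.956
v 3.159 3.525 -1.308
v 2.652 -3.778 3.378
v 3.222 -3.615 4.646
v 2.956 -1.96 3.008
v 3.526 -1.797 4.276
v 4.414 -4.223 2.644
v 4.984 -4.06 3.912
v 4.718 -2.405 2.274
v 5.288 -2.242 3.542
v -1.019 -3.676 -1.685
v -0.454 -3.212 -2.567
v 0.594 -4.168 -0.913
v 1.159 -3.704 -1.795
v 0.601 -3.031 -1.053
v -0.395 -2.727 -1.53
v 0.535 -4.653 -1.95
v -0.461 -4.349 -2.427
v 0.506 -3.815 -2.731
v 0.547 -2.813 -2.177
v -0.407 -4.567 -1.303
v -0.366 -3.565 -0.749
v -1.626 -1.827 3.212
v -0.674 -2.179 2.788
v -0.782 -3.525 3.664
v -1.734 -3.173 4.088
v -0.546 -1.781 3.414
v -0.653 -3.128 4.29
v -0.923 -1.406 3.945
v -1.03 -2.752 4.821
v -1.629 -1.227 4.134
v -1.736 -2.573 5.01
v -2.334 -1.329 3.891
v -2.441 -2.675 4.767
v -2.708 -1.664 3.33
v -2.815 -3.01 4.206
v -2.576 -2.075 2.714
v -2.683 -3.421 3.59
v -1.999 -2.37 2.331
v -2.106 -3.717 3.207
v -1.248 -2.411 2.36
v -1.355 -3.758 3.236
f 2 4 1
f 5 2 1
f 1 4 3
f 3 5 1
f 2 8 4
f 6 2 5
f 6 8 2
f 4 8 3
f 7 5 3
f 3 8 7
f 7 6 5
f 8 6 7
f 10 12 9
f 13 10 9
f 9 12 11
f 11 13 9
f 10 16 12
f 14 10 13
f 14 16 10
f 12 16 11
f 15 13 11
f 11 16 15
f 15 14 13
f 16 14 15
f 17 28 22
f 17 22 18
f 17 18 24
f 17 24 27
f 17 27 28
f 18 22 26
f 22 28 21
f 28 27 19
f 27 24 23
f 24 18 25
f 20 26 21
f 20 21 19
f 20 19 23
f 20 23 25
f 20 25 26
f 21 26 22
f 19 21 28
f 23 19 27
f 25 23 24
f 26 25 18
f 30 29 33
f 30 33 31
f 31 33 34
f 31 34 32
f 33 29 35
f 33 35 34
f 34 35 36
f 34 36 32
f 35 29 37
f 35 37 36
f 36 37 38
f 36 38 32
f 37 29 39
f 37 39 38
f 38 39 40
f 38 40 32
f 39 29 41
f 39 41 40
f 40 41 42
f 40 42 32
f 41 29 43
f 41 43 42
f 42 43 44
f 42 44 32
f 43 29 45
f 43 45 44
f 44 45 46
f 44 46 32
f 45 29 47
f 45 47 46
f 46 47 48
f 46 48 32
f 47 29 30
f 47 30 48
f 48 30 31
f 48 31 32



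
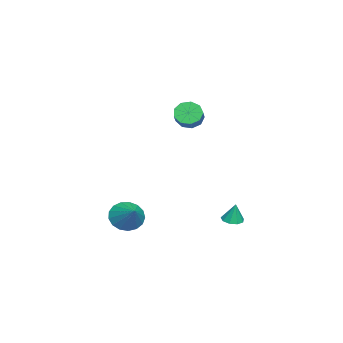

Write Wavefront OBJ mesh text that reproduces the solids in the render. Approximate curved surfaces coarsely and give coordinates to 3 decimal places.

v 1.503 -2.234 -3.729
v 1.96 -2.034 -4.478
v 2.597 -1.526 -2.871
v 1.699 -1.696 -4.423
v 1.392 -1.482 -4.209
v 1.111 -1.439 -3.886
v 0.92 -1.579 -3.526
v 0.862 -1.869 -3.213
v 0.951 -2.243 -3.017
v 1.167 -2.615 -2.985
v 1.459 -2.899 -3.123
v 1.762 -3.031 -3.4
v 2.005 -2.981 -3.752
v 2.133 -2.759 -4.099
v 2.117 -2.418 -4.361
v -1.104 0.188 2.061
v -0.729 -0.091 1.526
v 0.318 0.092 2.165
v -0.056 0.372 2.699
v -0.775 0.388 1.464
v 0.272 0.571 2.103
v -0.974 0.774 1.681
v 0.073 0.957 2.319
v -1.235 0.886 2.076
v -0.187 1.069 2.714
v -1.433 0.671 2.463
v -0.386 0.855 3.102
v -1.478 0.231 2.663
v -0.431 0.414 3.301
v -1.347 -0.23 2.58
v -0.3 -0.047 3.219
v -1.103 -0.494 2.255
v -0.055 -0.311 2.893
v -0.858 -0.44 1.839
v 0.189 -0.257 2.477
v -1.033 2.334 -4.491
v -0.468 2.31 -4.565
v -0.887 2.526 -3.429
v -0.594 2.676 -4.614
v -0.924 2.882 -4.605
v -1.306 2.831 -4.544
v -1.56 2.548 -4.458
v -1.568 2.165 -4.387
v -1.325 1.861 -4.366
v -0.946 1.778 -4.403
v -0.607 1.955 -4.481
f 2 1 4
f 2 4 3
f 4 1 5
f 4 5 3
f 5 1 6
f 5 6 3
f 6 1 7
f 6 7 3
f 7 1 8
f 7 8 3
f 8 1 9
f 8 9 3
f 9 1 10
f 9 10 3
f 10 1 11
f 10 11 3
f 11 1 12
f 11 12 3
f 12 1 13
f 12 13 3
f 13 1 14
f 13 14 3
f 14 1 15
f 14 15 3
f 15 1 2
f 15 2 3
f 17 16 20
f 17 20 18
f 18 20 21
f 18 21 19
f 20 16 22
f 20 22 21
f 21 22 23
f 21 23 19
f 22 16 24
f 22 24 23
f 23 24 25
f 23 25 19
f 24 16 26
f 24 26 25
f 25 26 27
f 25 27 19
f 26 16 28
f 26 28 27
f 27 28 29
f 27 29 19
f 28 16 30
f 28 30 29
f 29 30 31
f 29 31 19
f 30 16 32
f 30 32 31
f 31 32 33
f 31 33 19
f 32 16 34
f 32 34 33
f 33 34 35
f 33 35 19
f 34 16 17
f 34 17 35
f 35 17 18
f 35 18 19
f 37 36 39
f 37 39 38
f 39 36 40
f 39 40 38
f 40 36 41
f 40 41 38
f 41 36 42
f 41 42 38
f 42 36 43
f 42 43 38
f 43 36 44
f 43 44 38
f 44 36 45
f 44 45 38
f 45 36 46
f 45 46 38
f 46 36 37
f 46 37 38

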